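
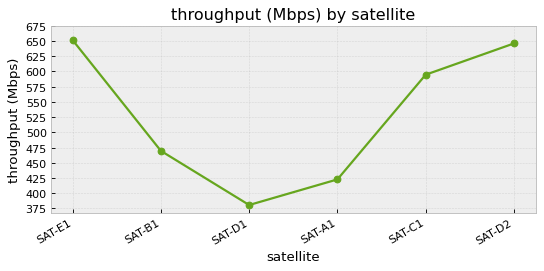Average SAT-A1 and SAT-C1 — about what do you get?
≈ 512

(425 + 600) / 2 ≈ 512.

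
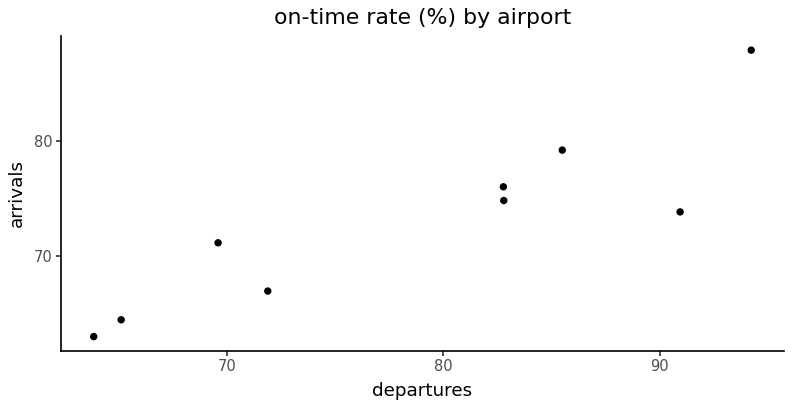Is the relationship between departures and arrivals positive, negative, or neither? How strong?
positive, strong

Points are positively correlated; strong (|r| ≈ 0.9).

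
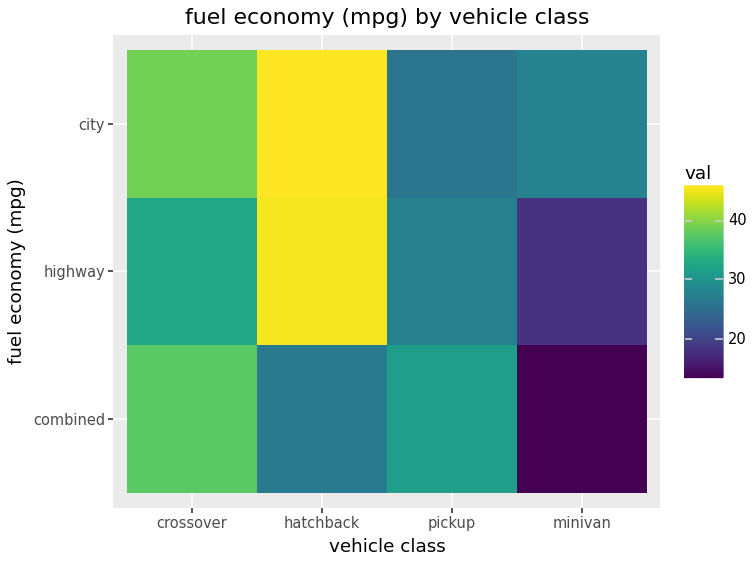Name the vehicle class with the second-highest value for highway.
crossover

Top 3 for highway: hatchback ≈ 45, crossover ≈ 35, pickup ≈ 25.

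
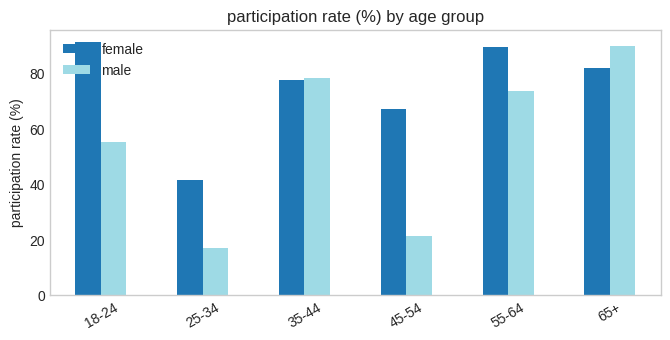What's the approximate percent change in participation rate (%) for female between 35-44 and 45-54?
≈ -12.5%

35-44 ≈ 80, 45-54 ≈ 70; (70 − 80) / 80 ≈ -12.5%.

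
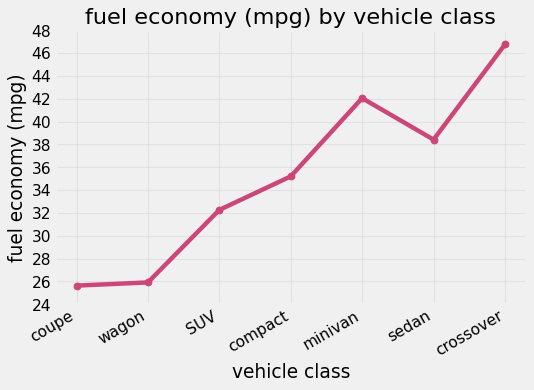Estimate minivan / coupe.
≈ 1.62×

minivan ≈ 42, coupe ≈ 26; 42/26 ≈ 1.62.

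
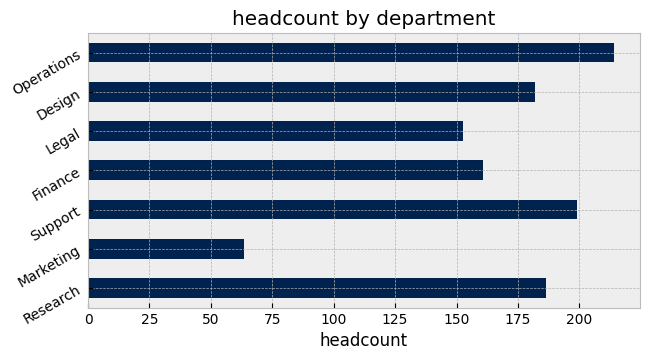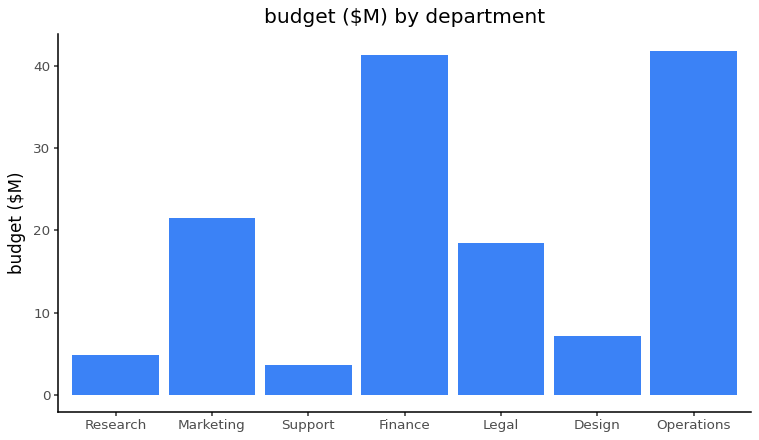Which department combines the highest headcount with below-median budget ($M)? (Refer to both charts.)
Support

Chart 2 median budget ($M) ≈ 20; below-median departments: Research, Support, Design. Among those, Support has the highest headcount (≈ 200).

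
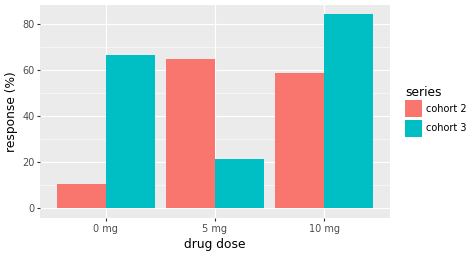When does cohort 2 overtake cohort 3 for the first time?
5 mg

0 mg: cohort 2 ≈ 10 vs cohort 3 ≈ 70 (not yet); 5 mg: cohort 2 ≈ 70 vs cohort 3 ≈ 20 (first crossover).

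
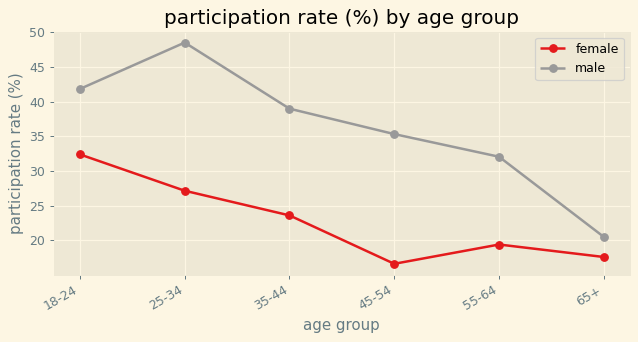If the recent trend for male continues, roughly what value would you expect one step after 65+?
≈ 12.5

Last three: 35, 30, 20 → slope ≈ -7.5/step → next ≈ 12.5.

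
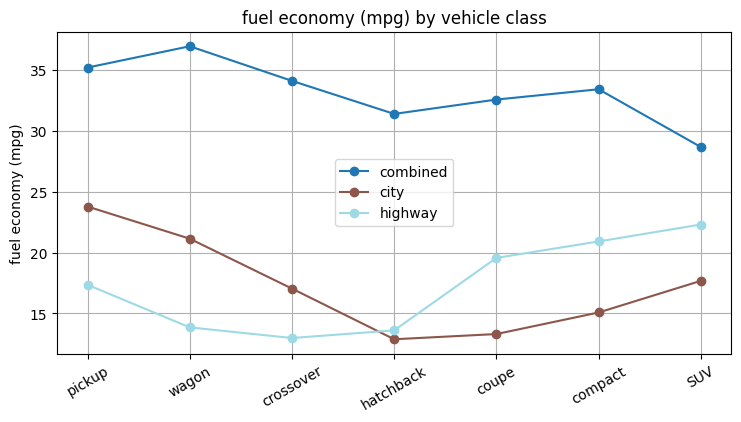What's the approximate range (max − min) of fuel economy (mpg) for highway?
Max SUV ≈ 20, min crossover ≈ 15; range ≈ 5.

≈ 5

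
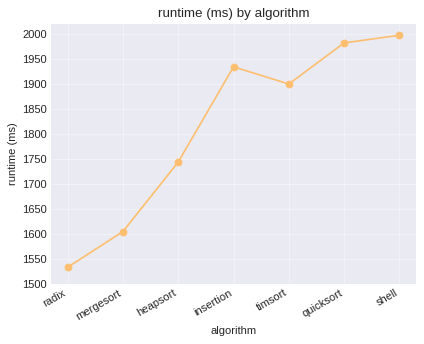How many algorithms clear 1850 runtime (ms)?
Above 1850: insertion, timsort, quicksort, shell.

4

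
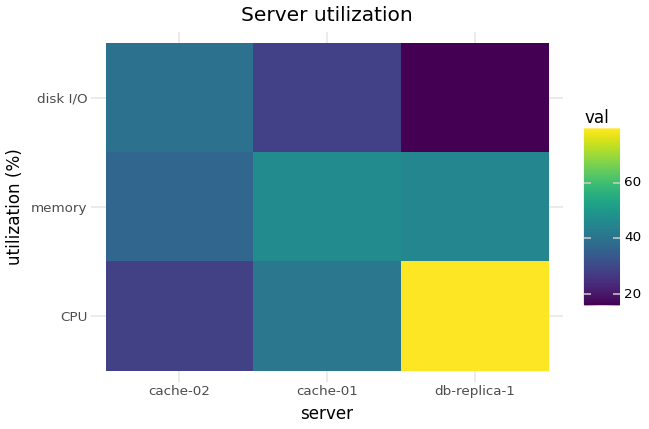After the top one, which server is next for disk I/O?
cache-01

Top 3 for disk I/O: cache-02 ≈ 40, cache-01 ≈ 30, db-replica-1 ≈ 20.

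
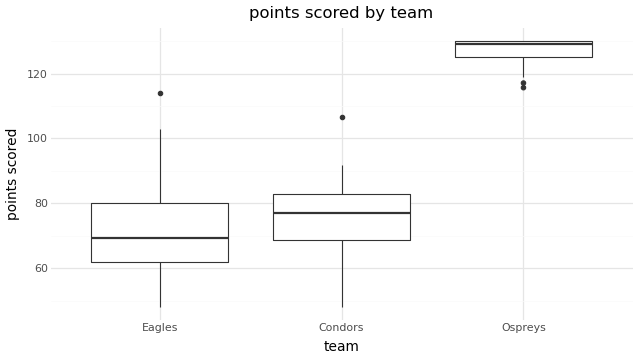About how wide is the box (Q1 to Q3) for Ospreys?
≈ 5

Q3 ≈ 130, Q1 ≈ 125; IQR ≈ 5.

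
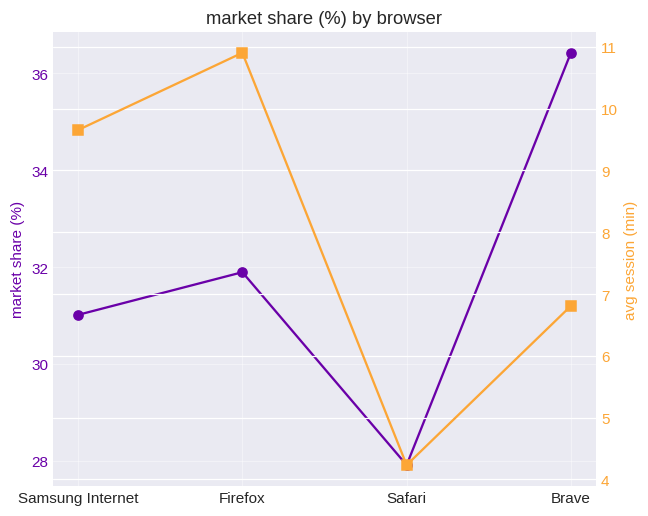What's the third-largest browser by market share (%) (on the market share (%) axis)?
Samsung Internet

Top 4 (on the market share (%) axis): Brave ≈ 36, Firefox ≈ 32, Samsung Internet ≈ 31, Safari ≈ 28.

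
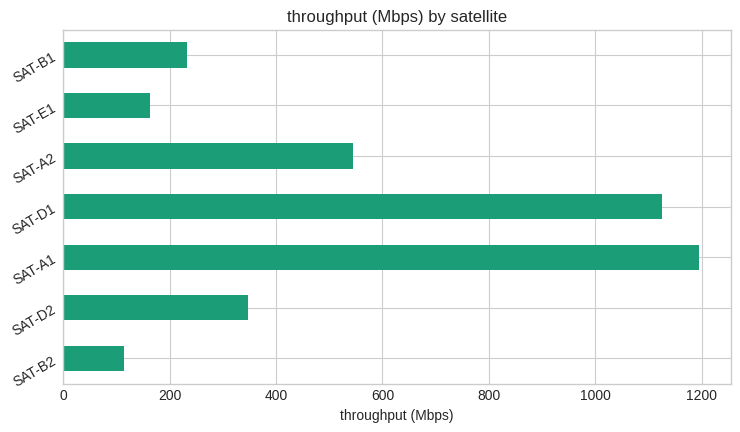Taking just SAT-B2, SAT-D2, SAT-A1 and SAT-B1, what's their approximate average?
≈ 450

(100 + 300 + 1200 + 200) / 4 ≈ 450.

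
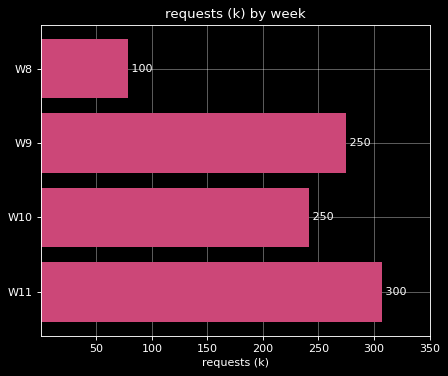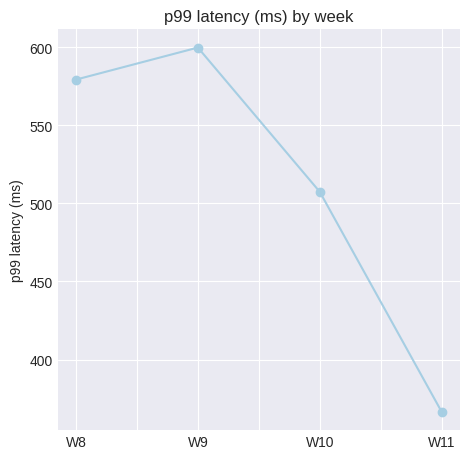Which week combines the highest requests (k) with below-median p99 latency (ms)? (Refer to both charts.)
W11

Chart 2 median p99 latency (ms) ≈ 500; below-median weeks: W10, W11. Among those, W11 has the highest requests (k) (≈ 300).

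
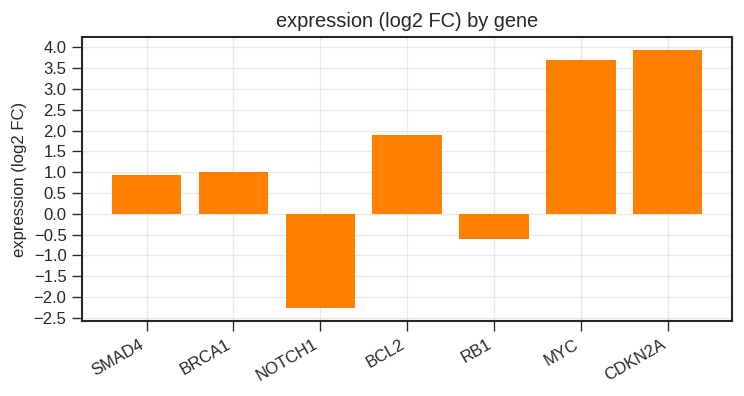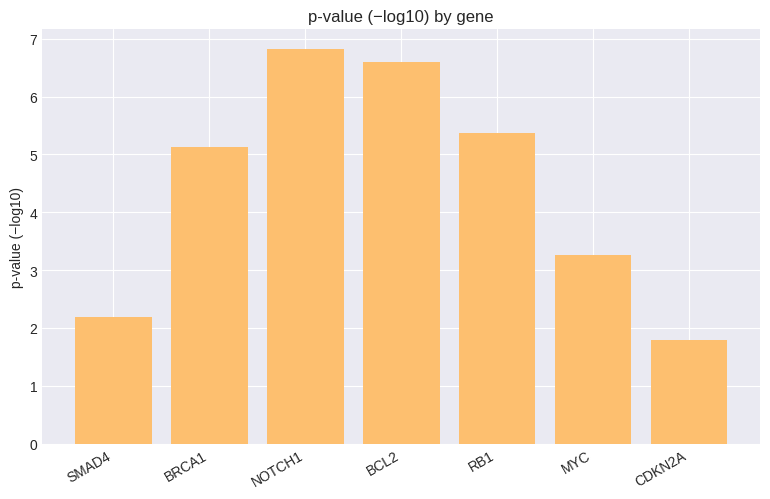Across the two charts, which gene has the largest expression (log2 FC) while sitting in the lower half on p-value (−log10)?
Chart 2 median p-value (−log10) ≈ 5; below-median genes: SMAD4, MYC, CDKN2A. Among those, CDKN2A has the highest expression (log2 FC) (≈ 4).

CDKN2A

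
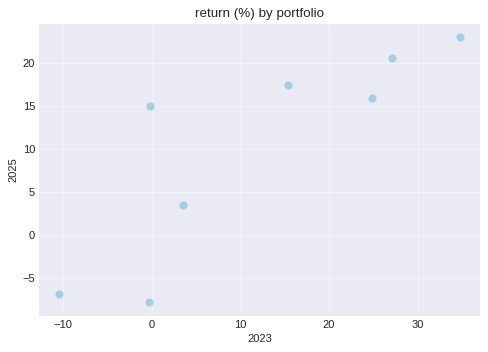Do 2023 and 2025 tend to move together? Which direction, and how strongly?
positive, strong

Points are positively correlated; strong (|r| ≈ 0.8).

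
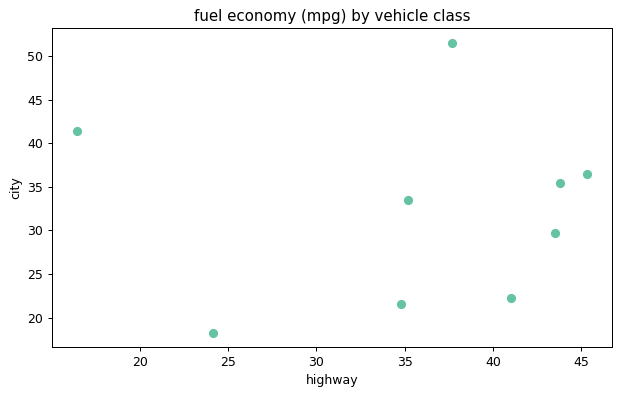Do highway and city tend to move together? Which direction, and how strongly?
Points are roughly uncorrelated; weak (|r| ≈ 0.0).

no clear correlation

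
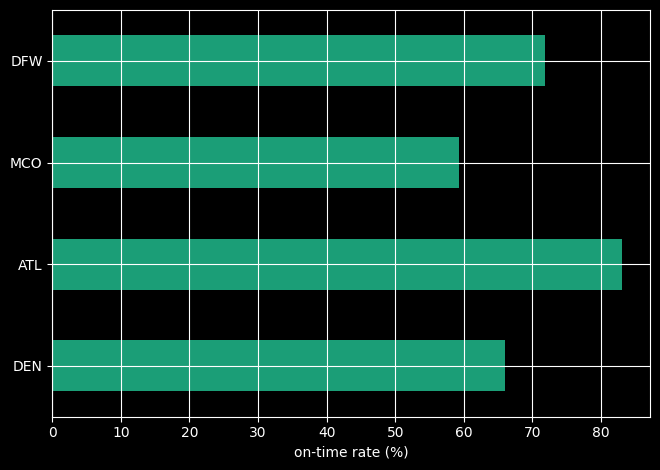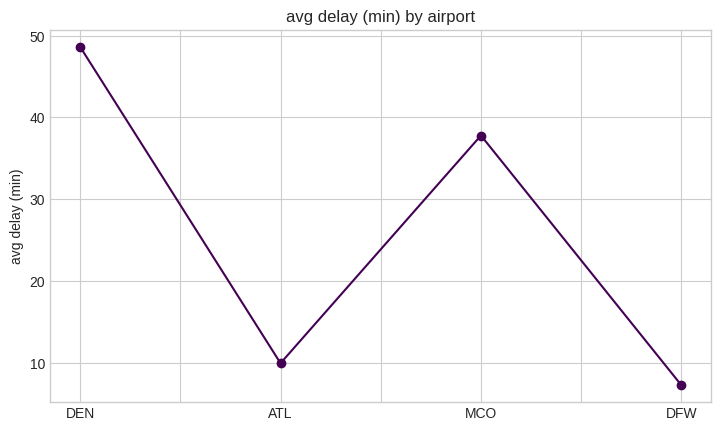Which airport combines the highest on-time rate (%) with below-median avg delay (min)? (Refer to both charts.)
Chart 2 median avg delay (min) ≈ 25; below-median airports: ATL, DFW. Among those, ATL has the highest on-time rate (%) (≈ 80).

ATL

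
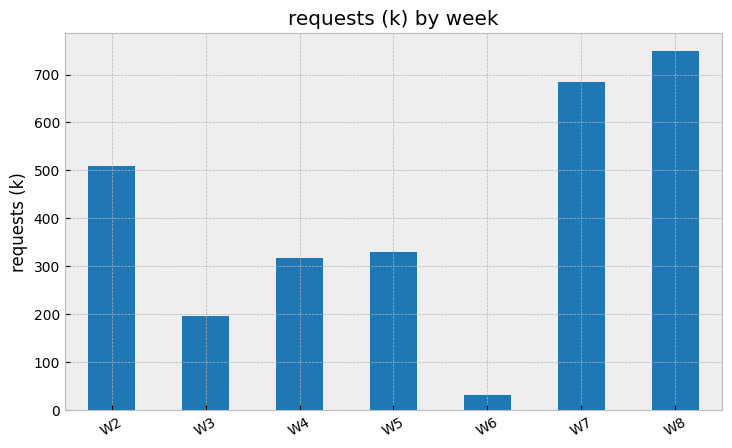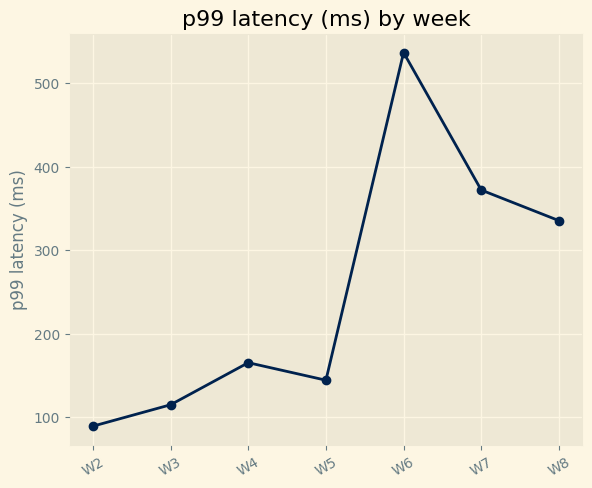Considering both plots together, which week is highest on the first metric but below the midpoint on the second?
Chart 2 median p99 latency (ms) ≈ 150; below-median weeks: W2, W3, W5. Among those, W2 has the highest requests (k) (≈ 500).

W2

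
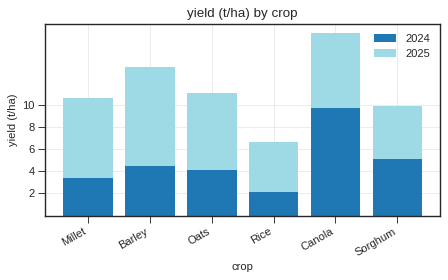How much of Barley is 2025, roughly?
≈ 10

2025 top ≈ 14, bottom ≈ 4; segment ≈ 10.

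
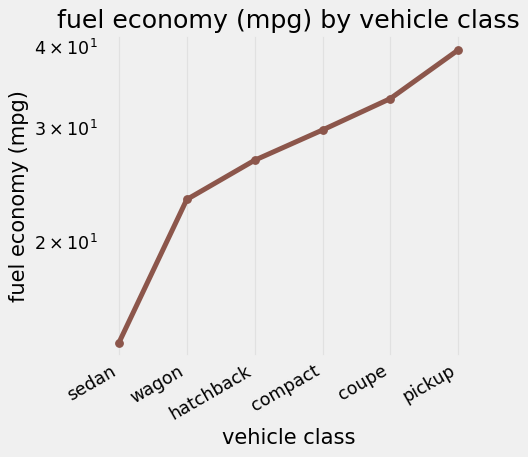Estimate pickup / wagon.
≈ 1.6×

pickup ≈ 40, wagon ≈ 25; 40/25 ≈ 1.6.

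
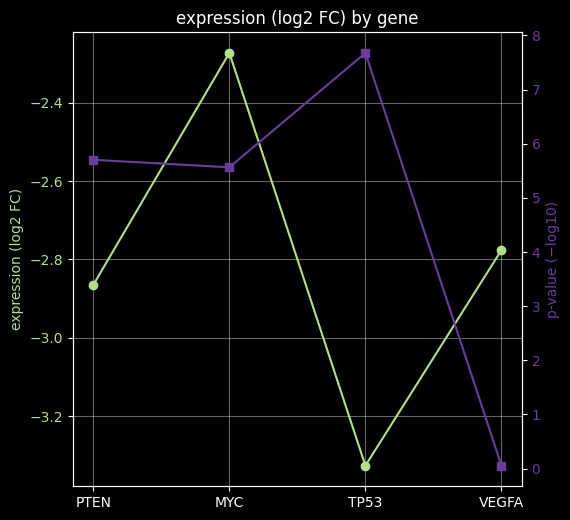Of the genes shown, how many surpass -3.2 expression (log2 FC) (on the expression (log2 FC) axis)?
Above -3.2: PTEN, MYC, VEGFA.

3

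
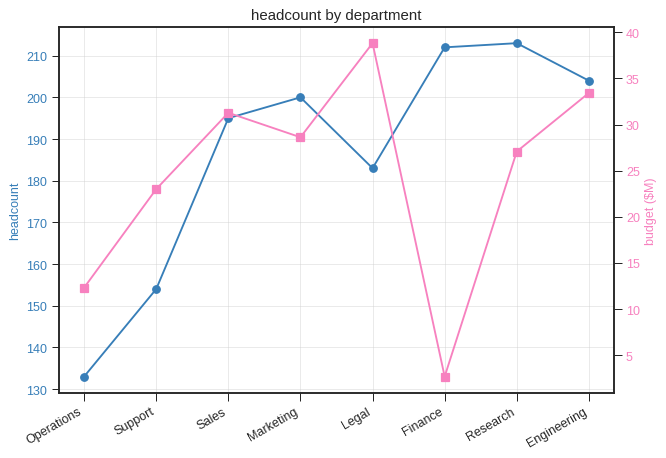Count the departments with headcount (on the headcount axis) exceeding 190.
5

Above 190: Sales, Marketing, Finance, Research, Engineering.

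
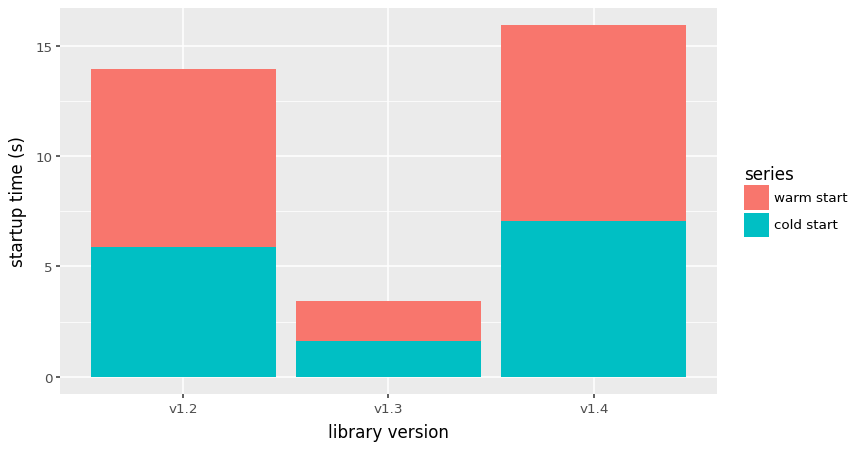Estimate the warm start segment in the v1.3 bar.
warm start top ≈ 4, bottom ≈ 2; segment ≈ 2.

≈ 2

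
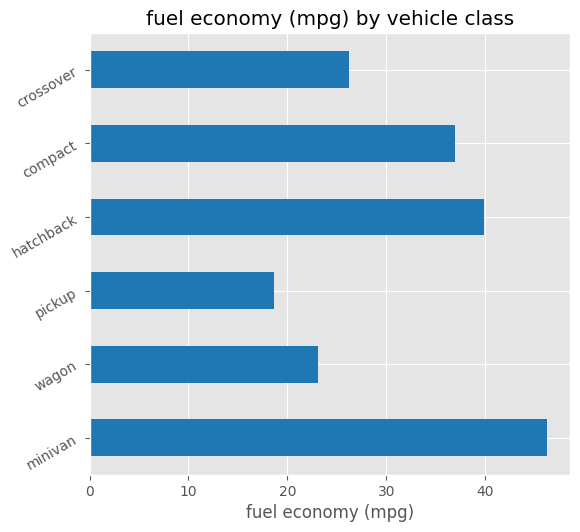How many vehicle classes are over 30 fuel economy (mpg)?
3

Above 30: minivan, hatchback, compact.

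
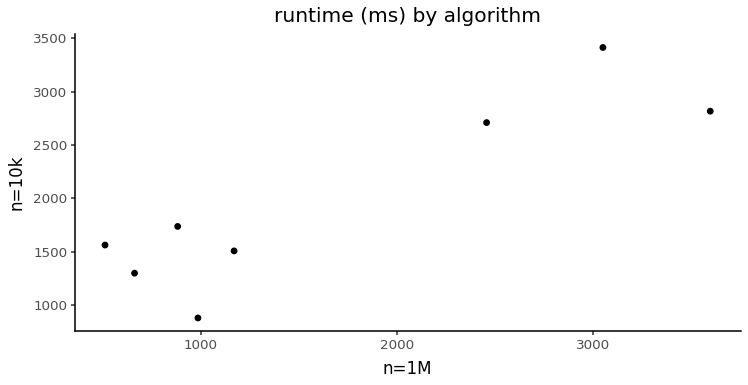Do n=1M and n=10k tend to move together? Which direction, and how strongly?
positive, strong

Points are positively correlated; strong (|r| ≈ 0.9).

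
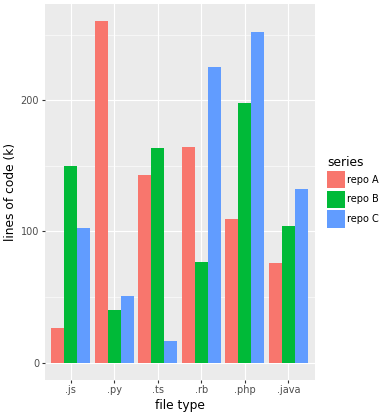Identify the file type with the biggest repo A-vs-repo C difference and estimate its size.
.py: repo A ≈ 250, repo C ≈ 50 → gap ≈ 200. Next-largest (.php) is only ≈ 150.

.py, ≈ 200 k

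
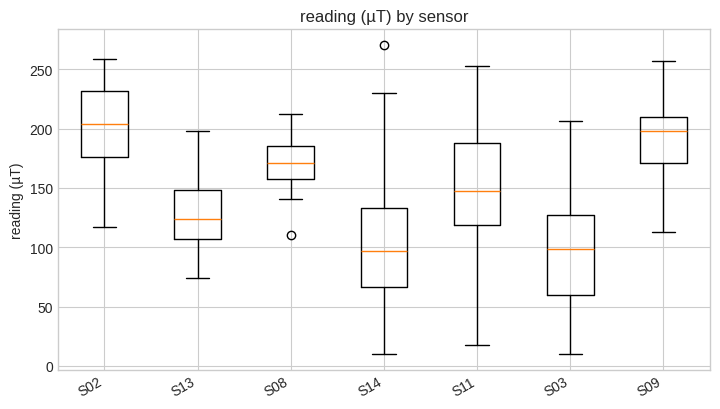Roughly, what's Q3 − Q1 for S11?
≈ 70

Q3 ≈ 190, Q1 ≈ 120; IQR ≈ 70.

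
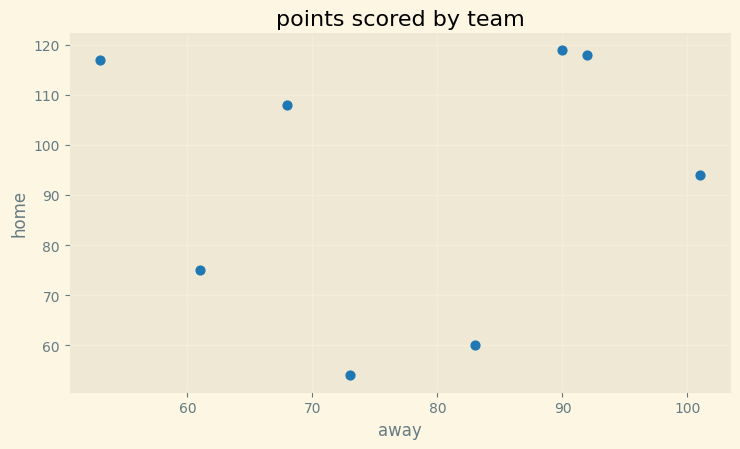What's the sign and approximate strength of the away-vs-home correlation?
no clear correlation

Points are roughly uncorrelated; weak (|r| ≈ 0.1).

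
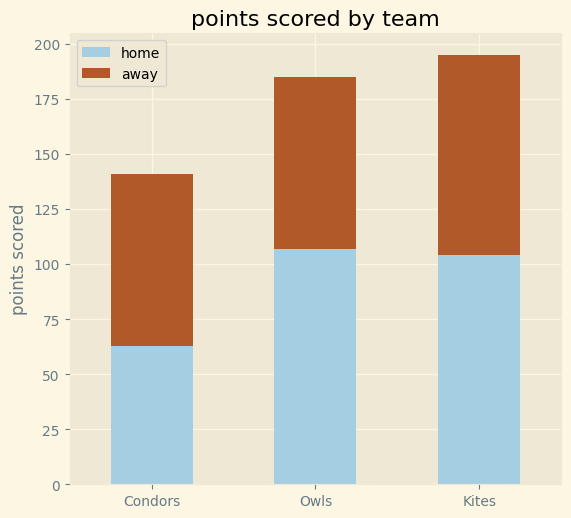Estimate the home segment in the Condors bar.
≈ 60

home top ≈ 60, bottom ≈ 0; segment ≈ 60.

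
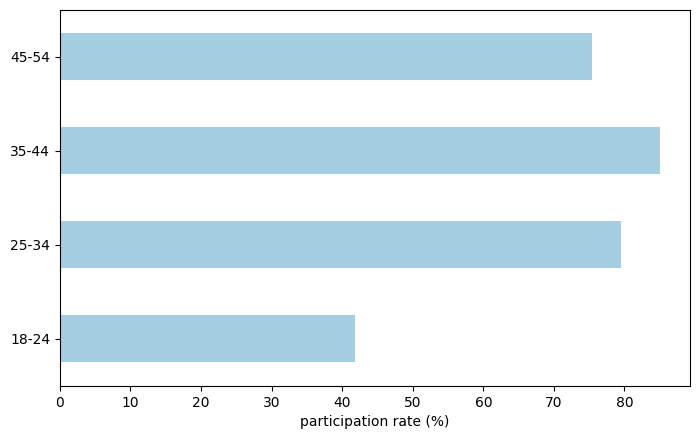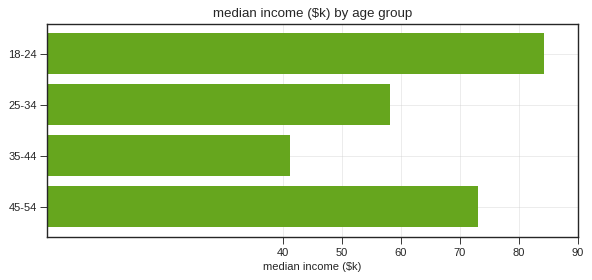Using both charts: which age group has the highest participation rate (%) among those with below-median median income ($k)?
35-44

Chart 2 median median income ($k) ≈ 70; below-median age groups: 25-34, 35-44. Among those, 35-44 has the highest participation rate (%) (≈ 90).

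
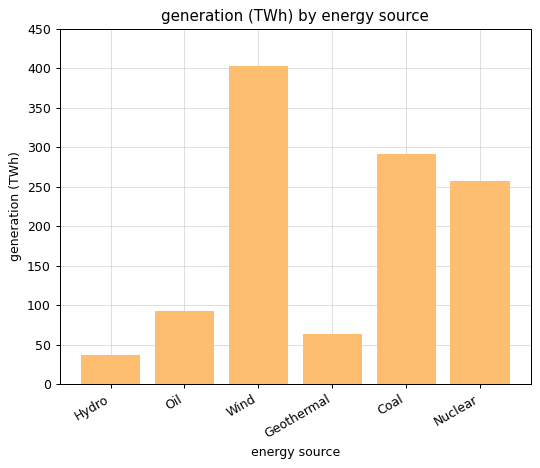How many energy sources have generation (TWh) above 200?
3

Above 200: Wind, Coal, Nuclear.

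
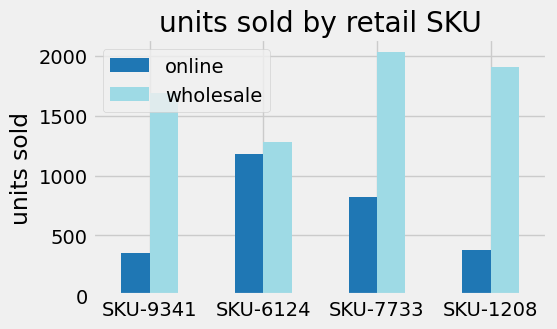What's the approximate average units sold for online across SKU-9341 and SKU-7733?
(400 + 800) / 2 ≈ 600.

≈ 600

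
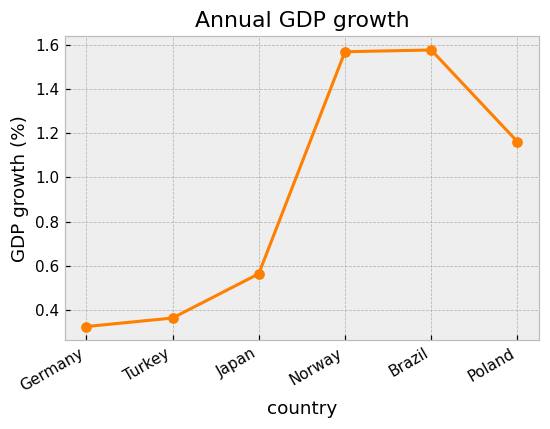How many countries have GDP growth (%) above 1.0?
Above 1.0: Norway, Brazil, Poland.

3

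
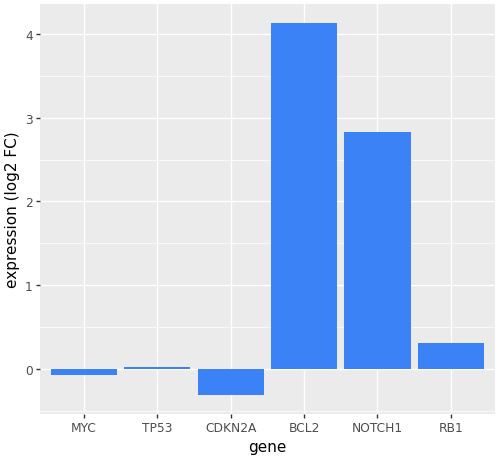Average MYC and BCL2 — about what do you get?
≈ 2

(0.0 + 4.0) / 2 ≈ 2.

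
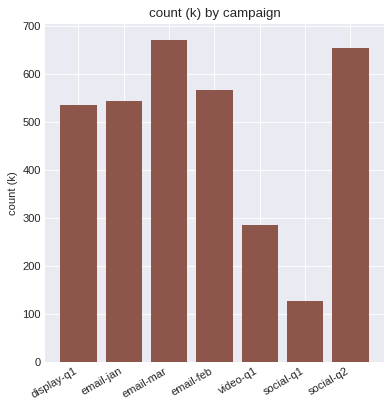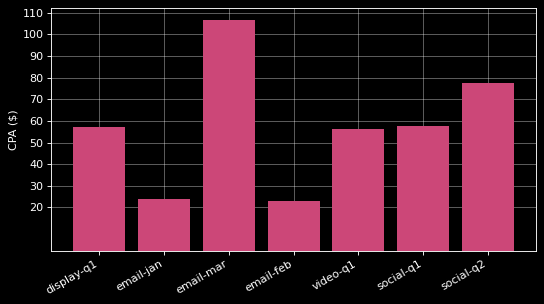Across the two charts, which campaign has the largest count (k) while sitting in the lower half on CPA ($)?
email-feb

Chart 2 median CPA ($) ≈ 60; below-median campaigns: email-jan, email-feb, video-q1. Among those, email-feb has the highest count (k) (≈ 600).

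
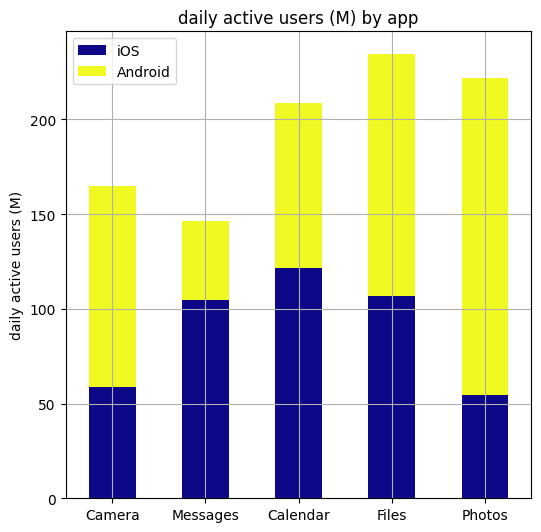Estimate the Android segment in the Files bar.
Android top ≈ 240, bottom ≈ 100; segment ≈ 140.

≈ 140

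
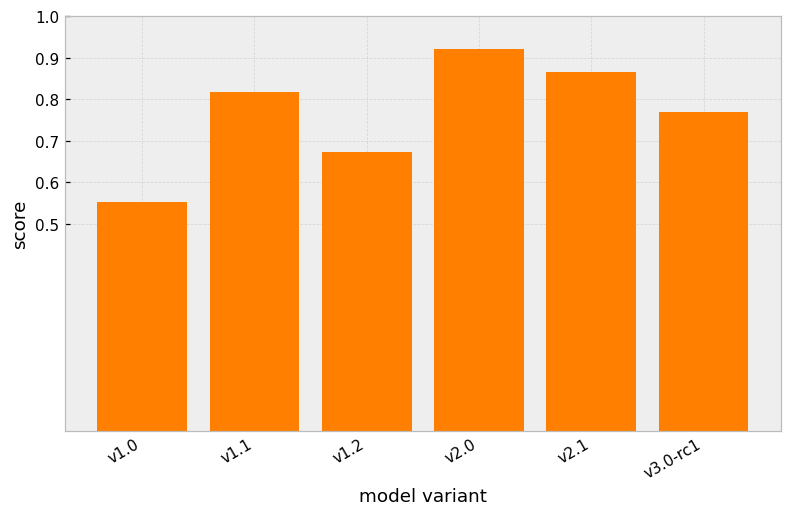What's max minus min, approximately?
Max v2.0 ≈ 0.9, min v1.0 ≈ 0.6; range ≈ 0.3.

≈ 0.3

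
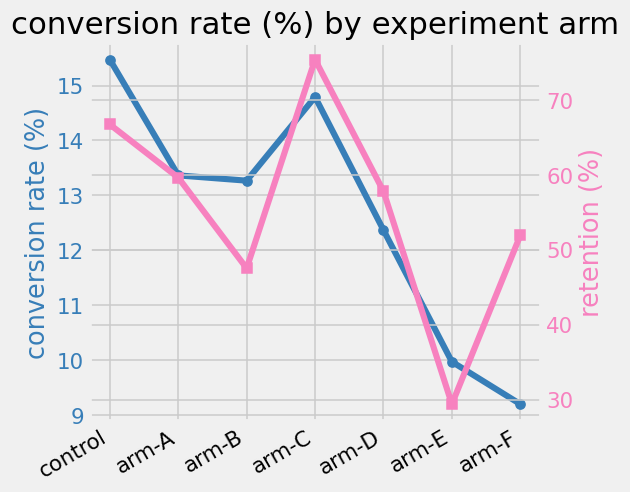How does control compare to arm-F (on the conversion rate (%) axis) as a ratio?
≈ 1.67×

control ≈ 15, arm-F ≈ 9; 15/9 ≈ 1.67.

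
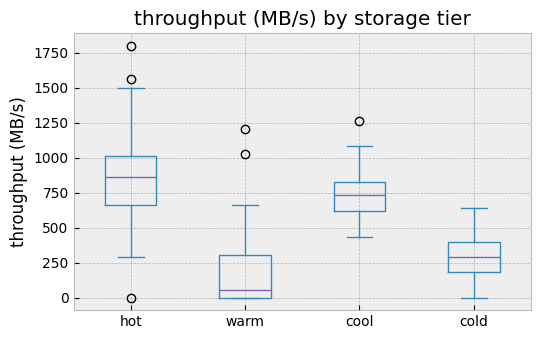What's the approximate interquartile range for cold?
Q3 ≈ 400, Q1 ≈ 200; IQR ≈ 200.

≈ 200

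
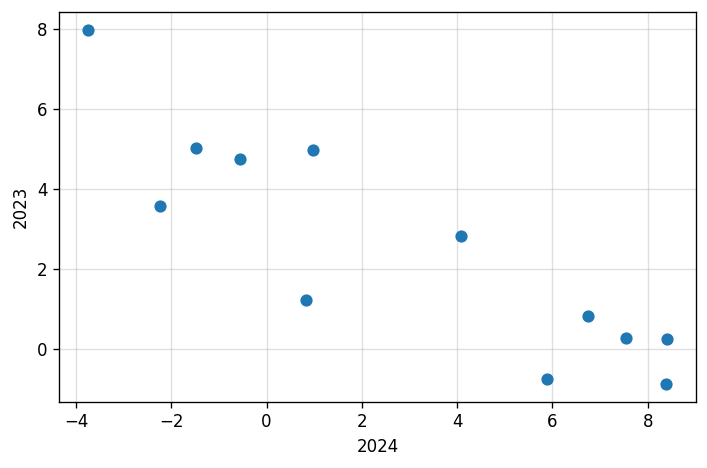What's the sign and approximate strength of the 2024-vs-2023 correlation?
negative, strong

Points are negatively correlated; strong (|r| ≈ 0.9).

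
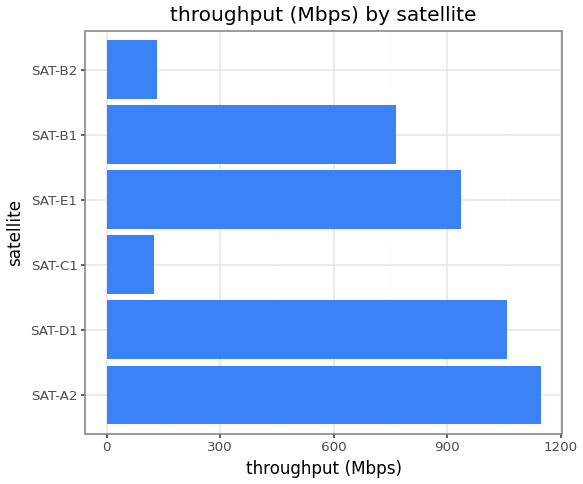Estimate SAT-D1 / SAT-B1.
≈ 1.38×

SAT-D1 ≈ 1100, SAT-B1 ≈ 800; 1100/800 ≈ 1.38.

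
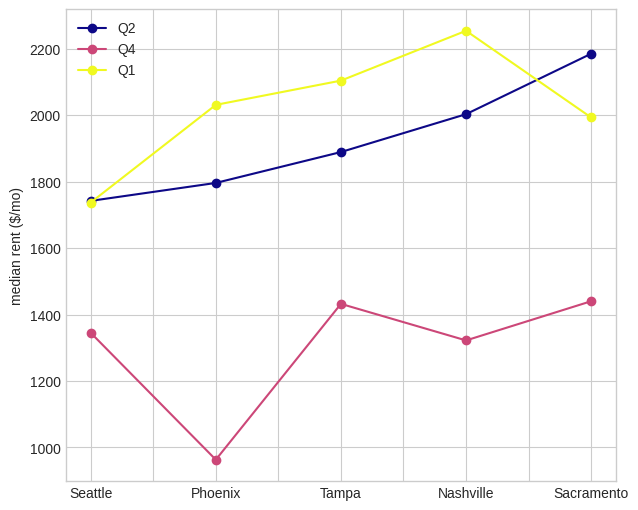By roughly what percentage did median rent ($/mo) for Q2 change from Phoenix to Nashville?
Phoenix ≈ 1800, Nashville ≈ 2000; (2000 − 1800) / 1800 ≈ +11.1%.

≈ +11.1%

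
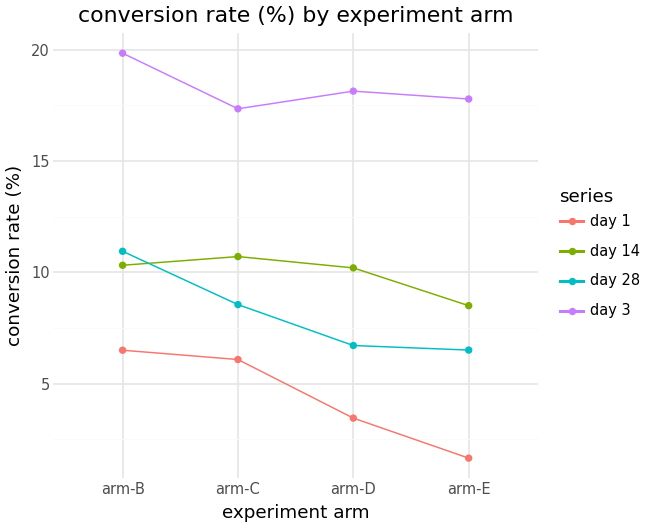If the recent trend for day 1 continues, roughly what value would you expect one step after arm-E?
Last three: 6, 4, 2 → slope ≈ -2/step → next ≈ 0.

≈ 0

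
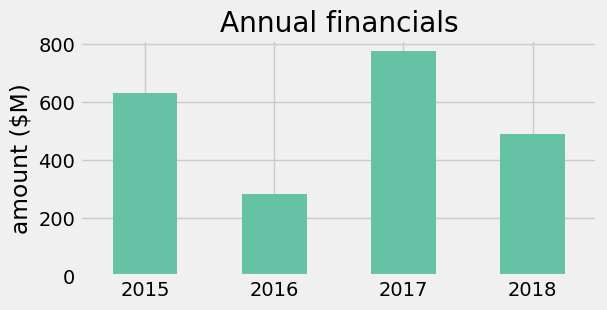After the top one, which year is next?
Top 3: 2017 ≈ 800, 2015 ≈ 600, 2018 ≈ 500.

2015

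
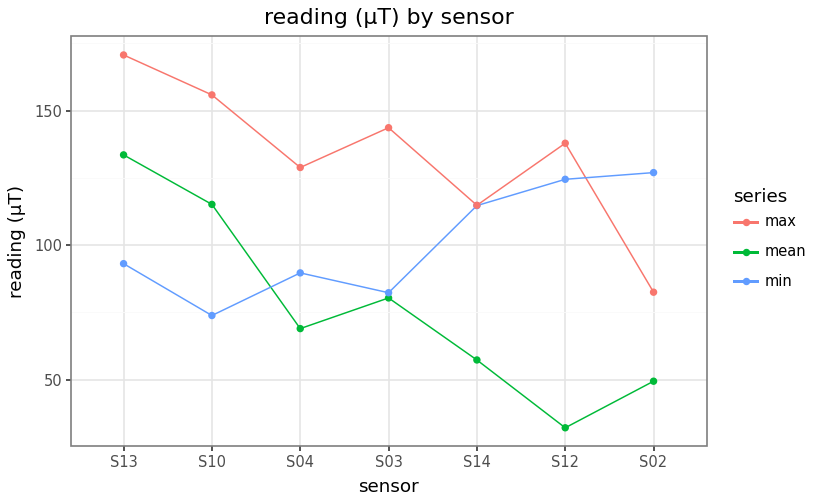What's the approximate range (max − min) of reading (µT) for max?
Max S13 ≈ 180, min S02 ≈ 80; range ≈ 100.

≈ 100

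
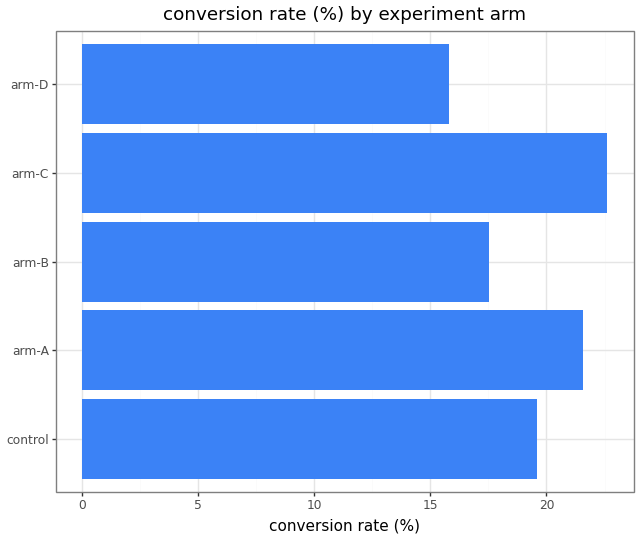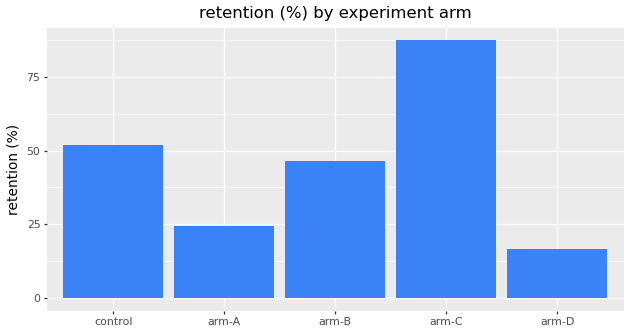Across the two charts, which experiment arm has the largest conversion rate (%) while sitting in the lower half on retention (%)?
arm-A

Chart 2 median retention (%) ≈ 50; below-median experiment arms: arm-A, arm-D. Among those, arm-A has the highest conversion rate (%) (≈ 20).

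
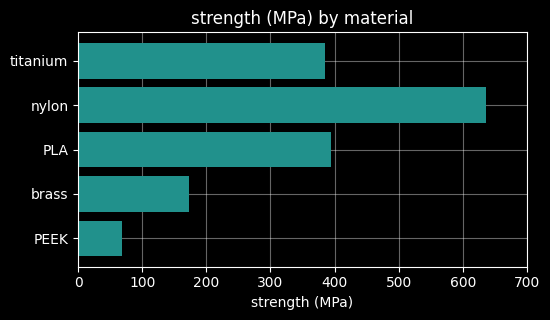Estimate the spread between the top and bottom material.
Max nylon ≈ 600, min PEEK ≈ 100; range ≈ 500.

≈ 500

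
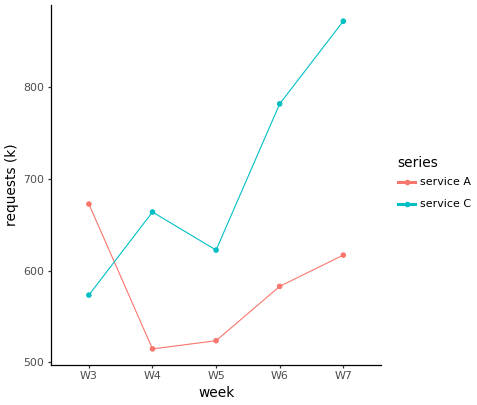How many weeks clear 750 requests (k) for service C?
2

Above 750: W6, W7.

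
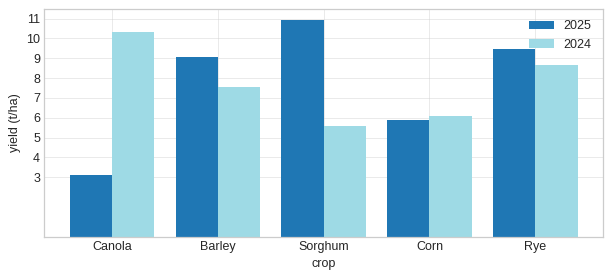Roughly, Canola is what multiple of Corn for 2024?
Canola ≈ 10, Corn ≈ 6; 10/6 ≈ 1.67.

≈ 1.67×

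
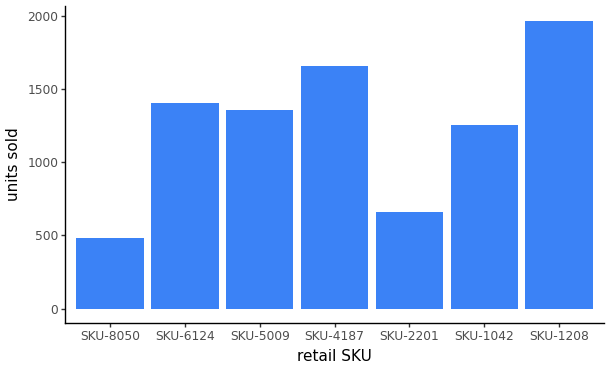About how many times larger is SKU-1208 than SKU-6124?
SKU-1208 ≈ 2000, SKU-6124 ≈ 1400; 2000/1400 ≈ 1.43.

≈ 1.43×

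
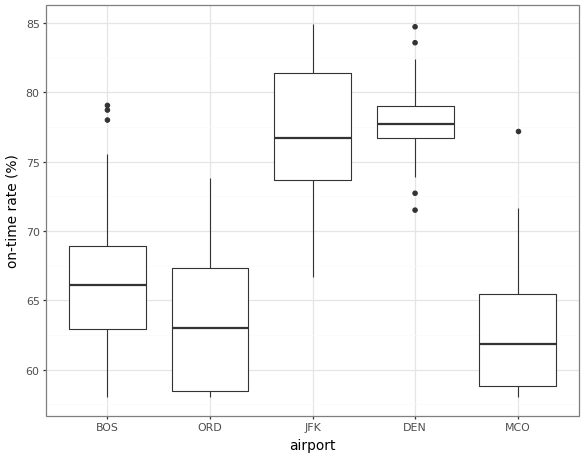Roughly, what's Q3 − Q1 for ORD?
≈ 10

Q3 ≈ 68, Q1 ≈ 58; IQR ≈ 10.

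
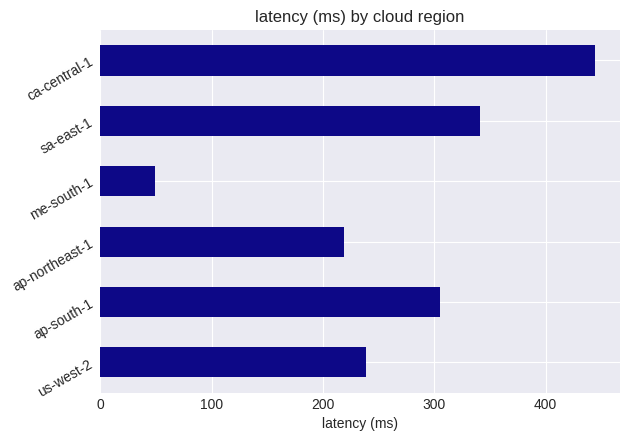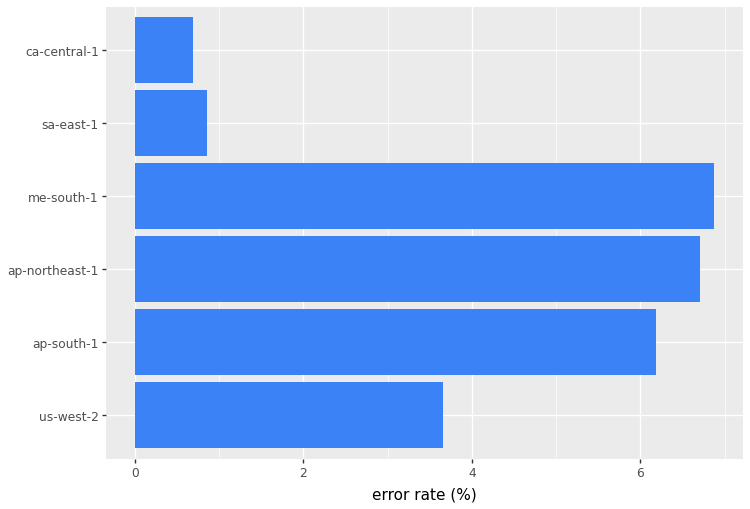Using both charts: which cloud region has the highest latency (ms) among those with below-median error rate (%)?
ca-central-1

Chart 2 median error rate (%) ≈ 5; below-median cloud regions: us-west-2, sa-east-1, ca-central-1. Among those, ca-central-1 has the highest latency (ms) (≈ 450).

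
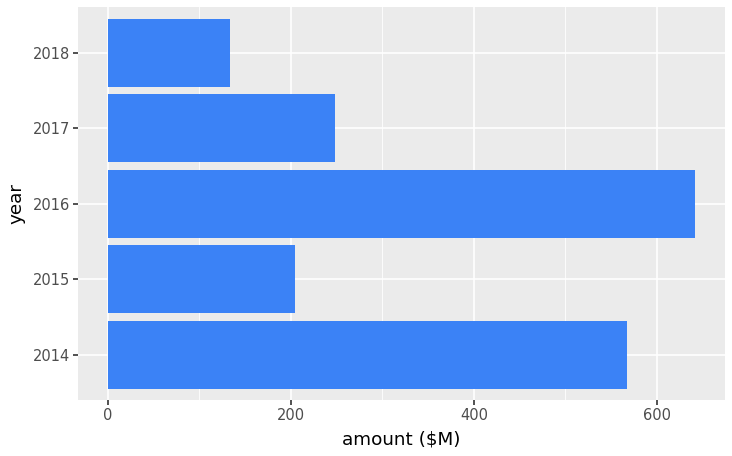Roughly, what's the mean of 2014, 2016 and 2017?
≈ 467

(600 + 600 + 200) / 3 ≈ 467.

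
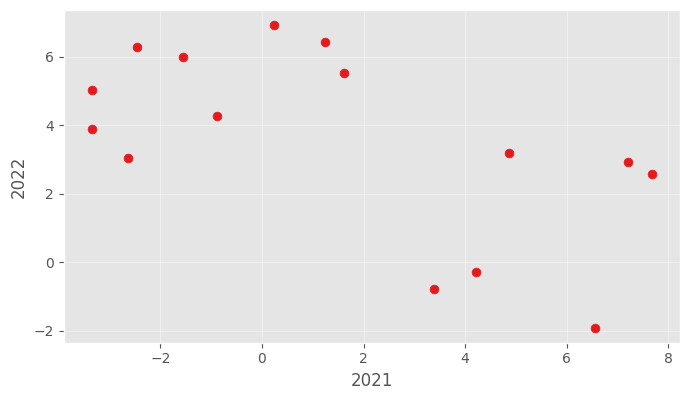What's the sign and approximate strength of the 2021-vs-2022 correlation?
negative, moderate

Points are negatively correlated; moderate (|r| ≈ 0.6).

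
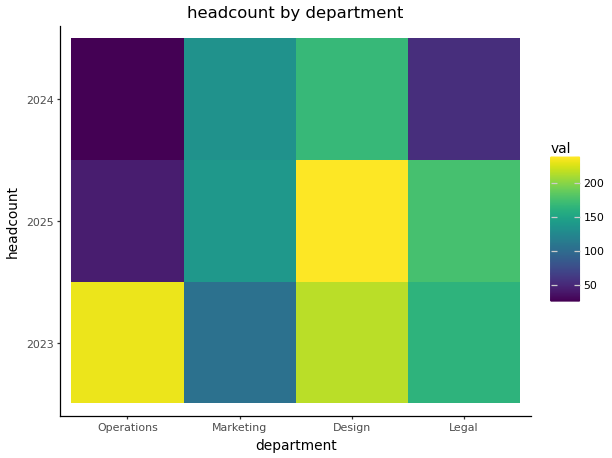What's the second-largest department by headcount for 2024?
Top 3 for 2024: Design ≈ 160, Marketing ≈ 140, Legal ≈ 60.

Marketing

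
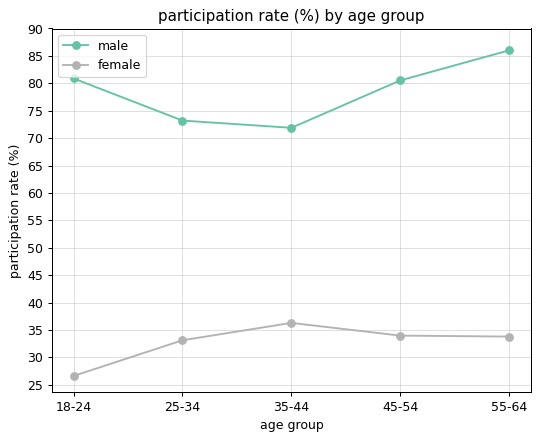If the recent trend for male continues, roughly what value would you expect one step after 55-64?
Last three: 70, 80, 85 → slope ≈ 7.5/step → next ≈ 92.5.

≈ 92.5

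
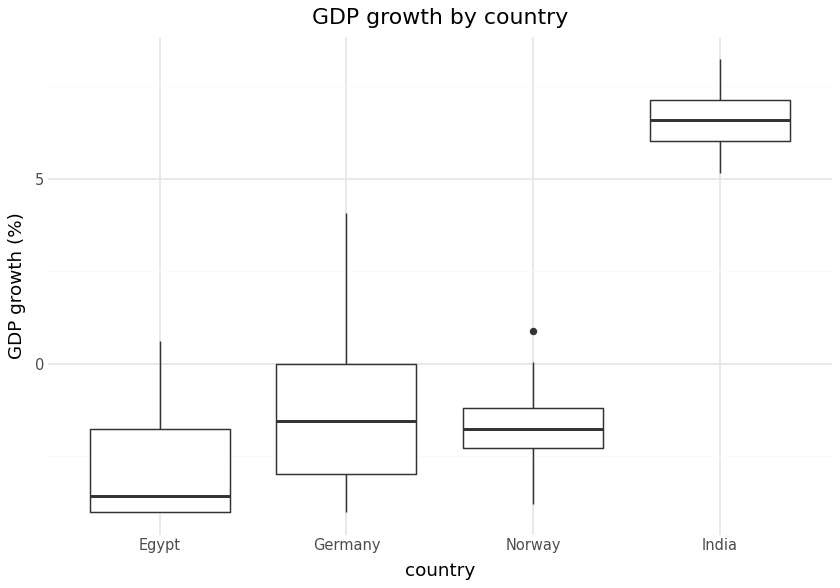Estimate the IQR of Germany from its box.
Q3 ≈ 0, Q1 ≈ -3; IQR ≈ 3.

≈ 3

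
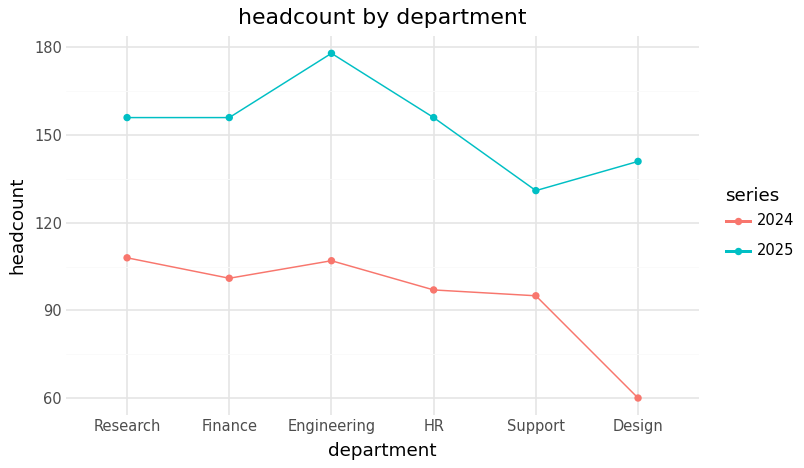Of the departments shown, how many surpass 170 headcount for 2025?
1

Above 170: Engineering.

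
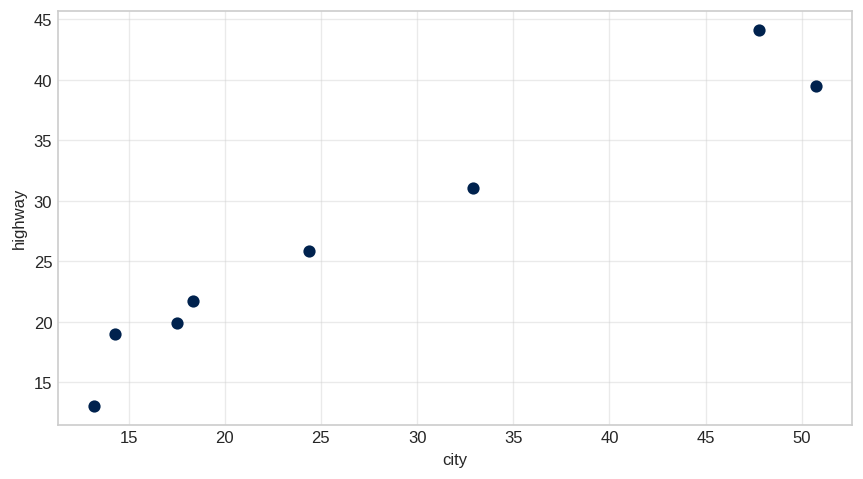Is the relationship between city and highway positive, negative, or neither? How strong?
positive, strong

Points are positively correlated; strong (|r| ≈ 1.0).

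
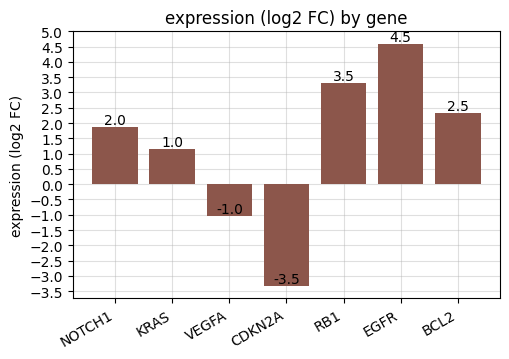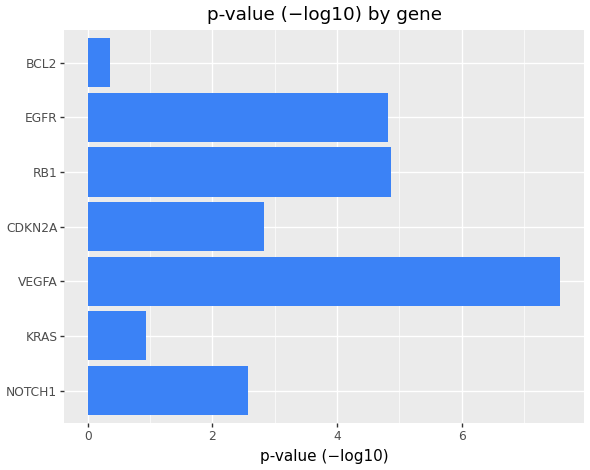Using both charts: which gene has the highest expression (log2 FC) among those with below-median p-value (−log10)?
Chart 2 median p-value (−log10) ≈ 3; below-median genes: NOTCH1, KRAS, BCL2. Among those, BCL2 has the highest expression (log2 FC) (≈ 2.5).

BCL2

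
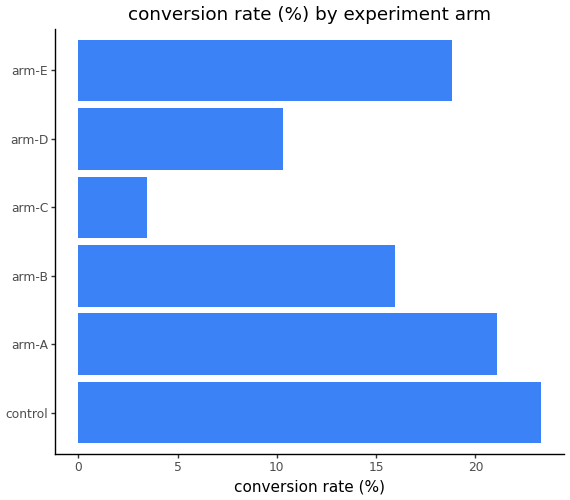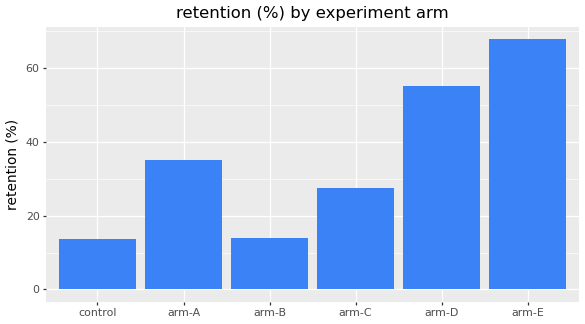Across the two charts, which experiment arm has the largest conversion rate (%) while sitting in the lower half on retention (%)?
Chart 2 median retention (%) ≈ 30; below-median experiment arms: control, arm-B, arm-C. Among those, control has the highest conversion rate (%) (≈ 25).

control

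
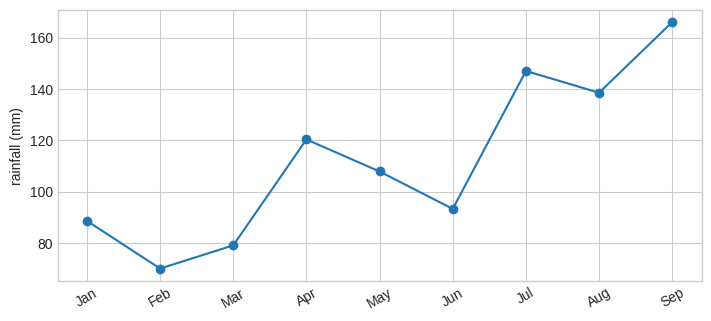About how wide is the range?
≈ 100

Max Sep ≈ 170, min Feb ≈ 70; range ≈ 100.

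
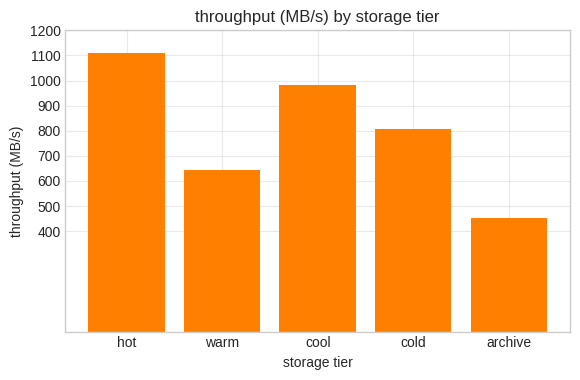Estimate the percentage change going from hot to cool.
≈ -9.1%

hot ≈ 1100, cool ≈ 1000; (1000 − 1100) / 1100 ≈ -9.1%.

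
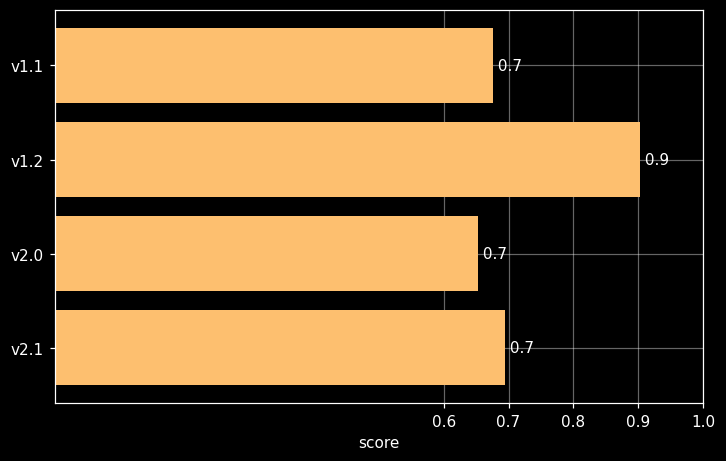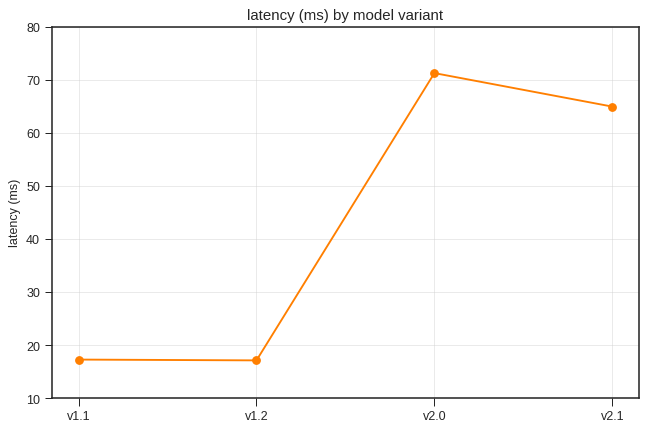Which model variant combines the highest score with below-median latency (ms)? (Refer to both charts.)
v1.2

Chart 2 median latency (ms) ≈ 40; below-median model variants: v1.1, v1.2. Among those, v1.2 has the highest score (≈ 0.9).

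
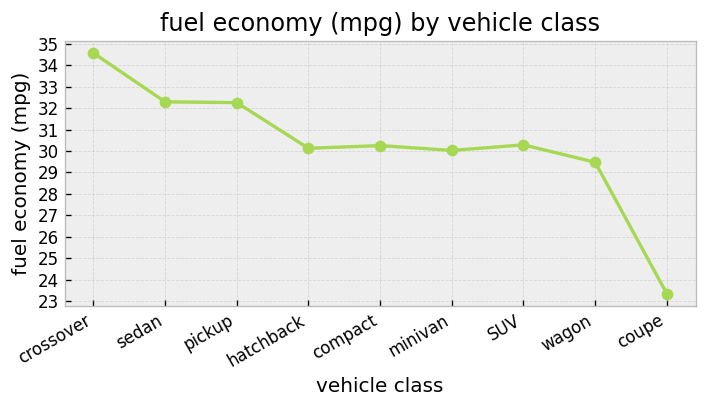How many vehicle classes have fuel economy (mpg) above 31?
Above 31: crossover, sedan, pickup.

3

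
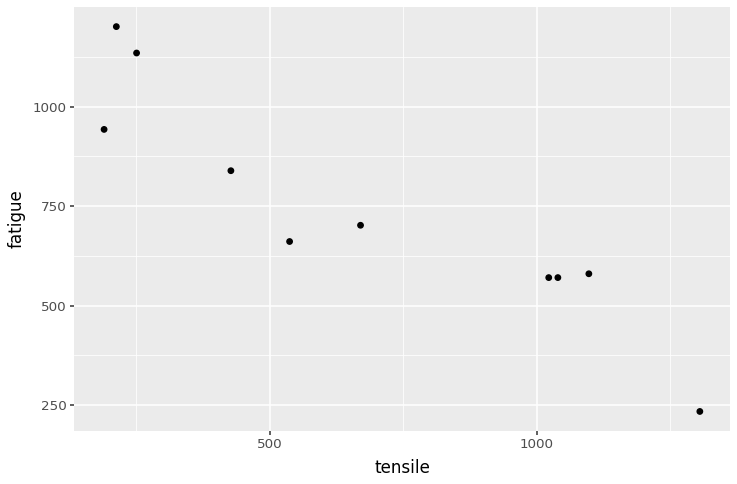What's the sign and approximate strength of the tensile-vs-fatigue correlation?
negative, strong

Points are negatively correlated; strong (|r| ≈ 0.9).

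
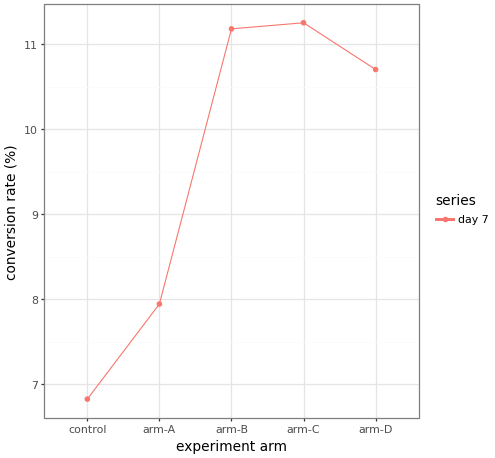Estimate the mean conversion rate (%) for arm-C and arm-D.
≈ 11

(11.5 + 10.5) / 2 ≈ 11.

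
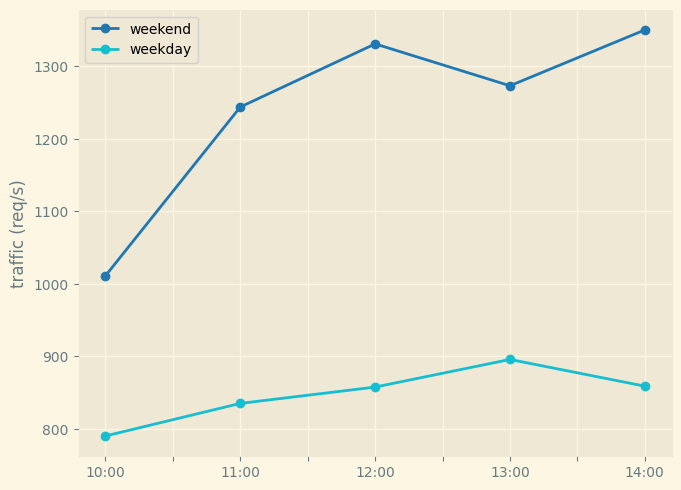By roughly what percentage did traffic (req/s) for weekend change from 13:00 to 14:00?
13:00 ≈ 1250, 14:00 ≈ 1350; (1350 − 1250) / 1250 ≈ +8%.

≈ +8%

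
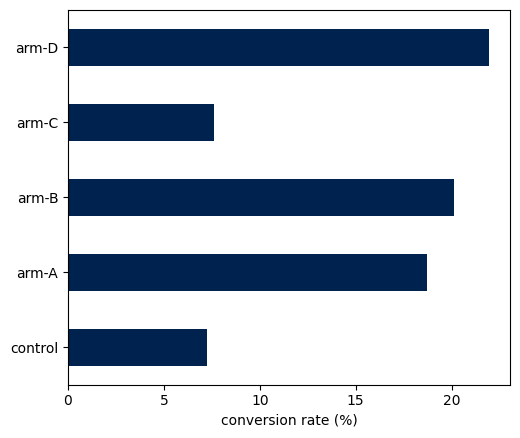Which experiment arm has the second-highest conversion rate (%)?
Top 3: arm-D ≈ 22, arm-B ≈ 20, arm-A ≈ 18.

arm-B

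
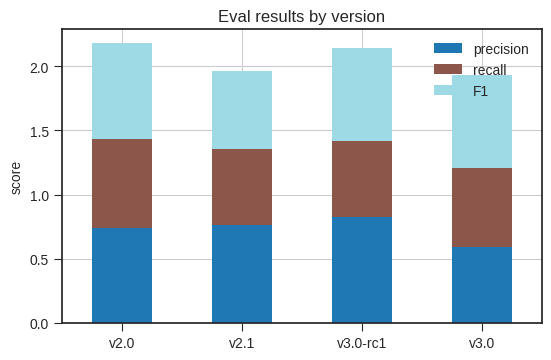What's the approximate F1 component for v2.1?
≈ 0.6

F1 top ≈ 2.0, bottom ≈ 1.4; segment ≈ 0.6.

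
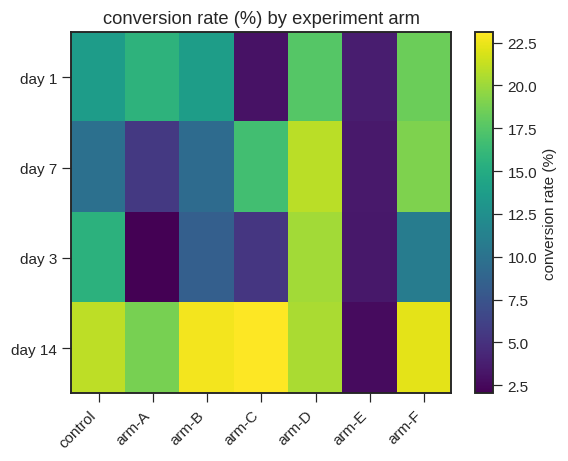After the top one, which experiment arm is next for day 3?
control

Top 3 for day 3: arm-D ≈ 20, control ≈ 16, arm-F ≈ 10.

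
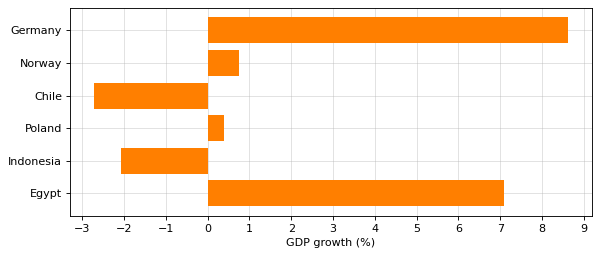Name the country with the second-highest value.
Egypt

Top 3: Germany ≈ 9, Egypt ≈ 7, Norway ≈ 1.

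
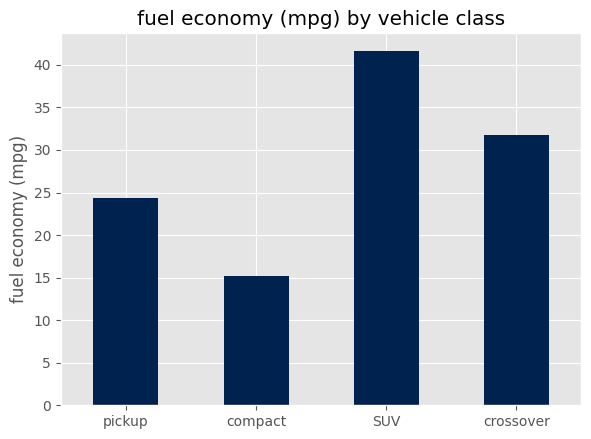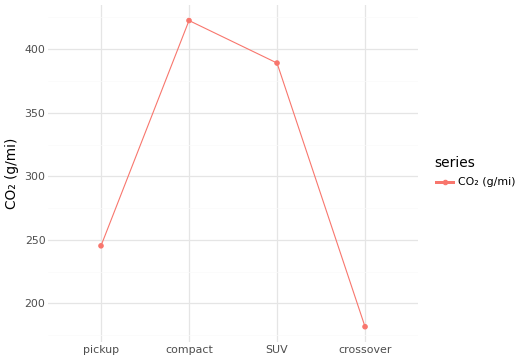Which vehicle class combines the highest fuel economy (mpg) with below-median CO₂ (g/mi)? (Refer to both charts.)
crossover

Chart 2 median CO₂ (g/mi) ≈ 300; below-median vehicle classes: pickup, crossover. Among those, crossover has the highest fuel economy (mpg) (≈ 30).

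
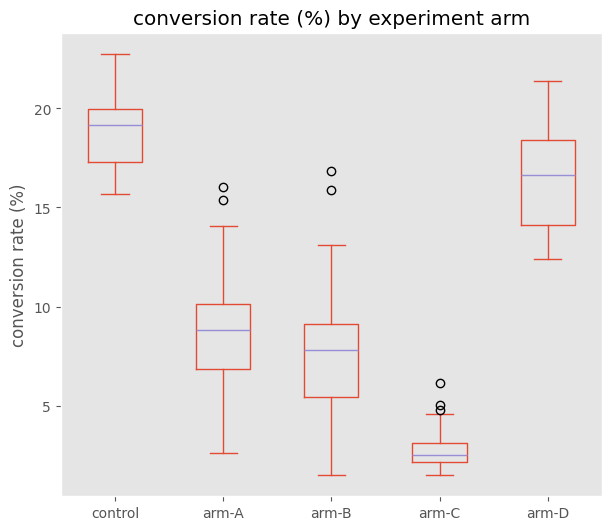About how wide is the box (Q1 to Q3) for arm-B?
Q3 ≈ 10, Q1 ≈ 6; IQR ≈ 4.

≈ 4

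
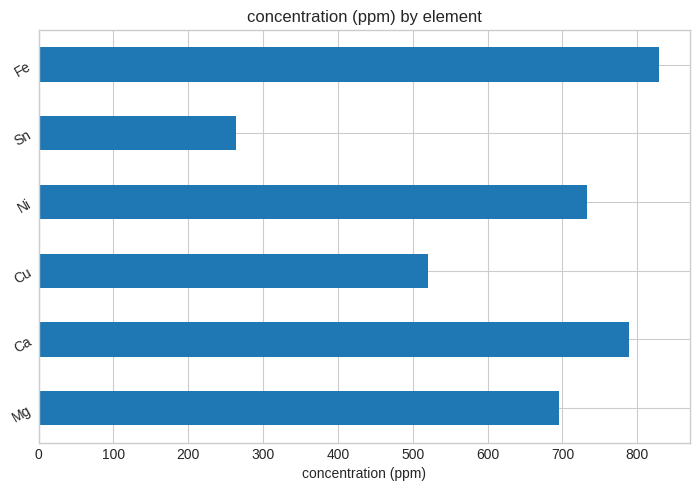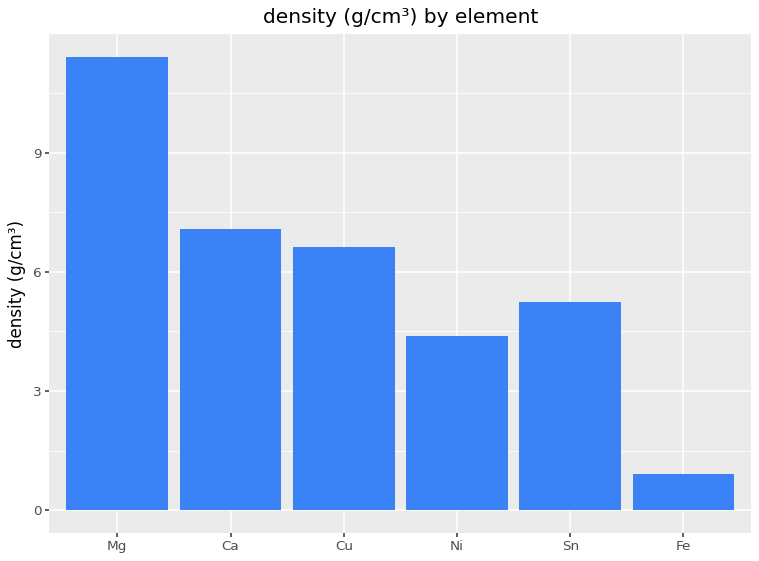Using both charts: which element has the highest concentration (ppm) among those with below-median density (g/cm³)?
Chart 2 median density (g/cm³) ≈ 6; below-median elements: Ni, Sn, Fe. Among those, Fe has the highest concentration (ppm) (≈ 800).

Fe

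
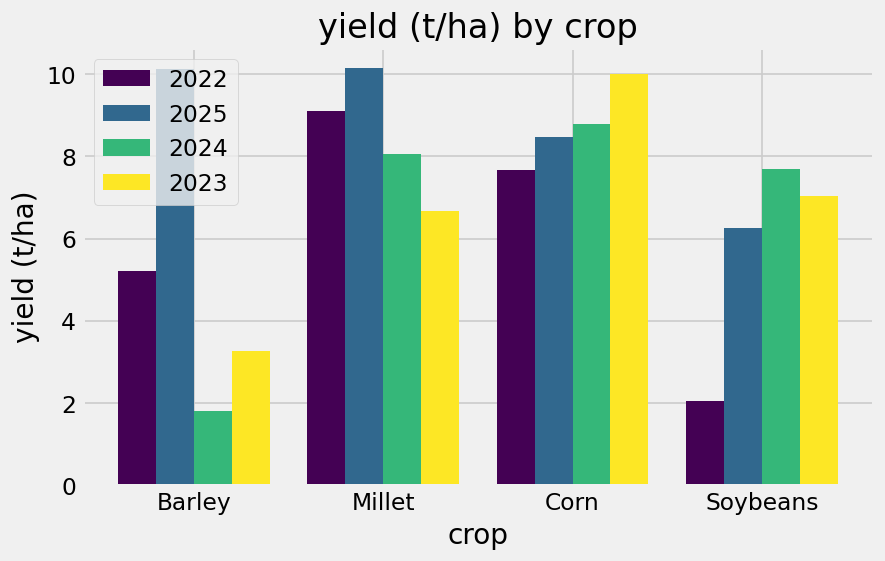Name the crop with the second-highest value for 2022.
Top 3 for 2022: Millet ≈ 9, Corn ≈ 8, Barley ≈ 5.

Corn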